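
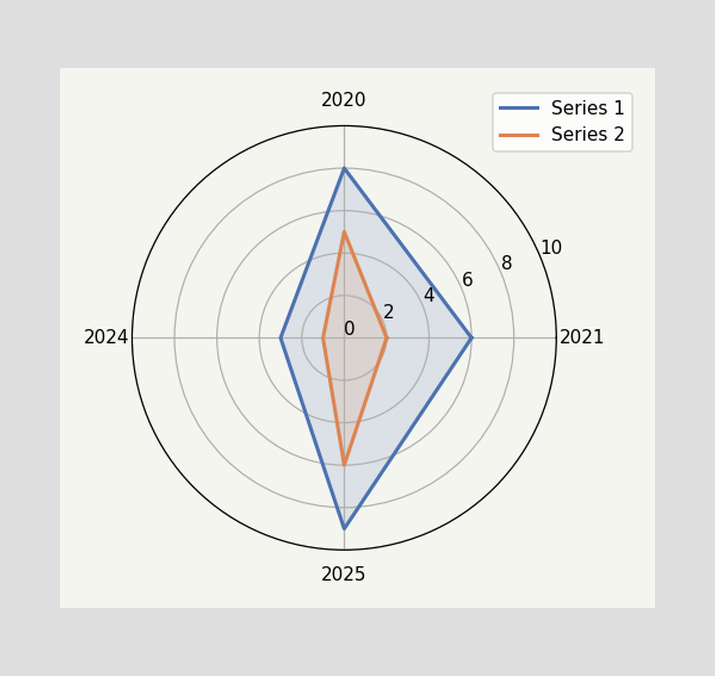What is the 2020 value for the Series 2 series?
5

On the 2020 axis, Series 2 reaches 5.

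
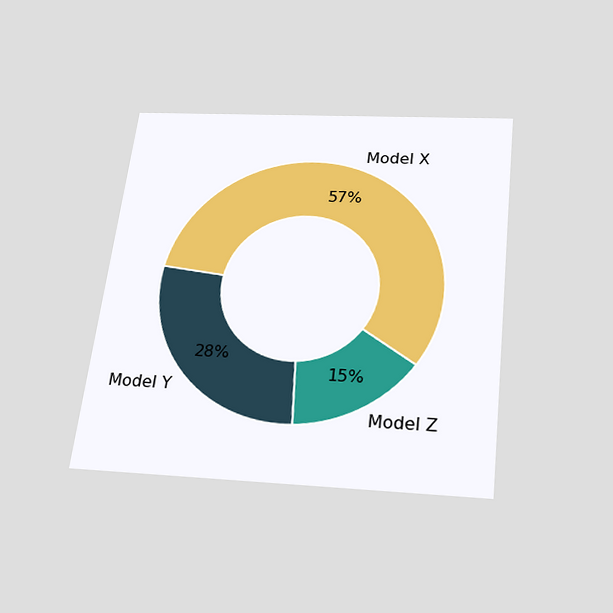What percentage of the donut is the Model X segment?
57%

The chart is tilted about 7° clockwise and viewed slightly from below. The Model X segment takes up 57% of the ring.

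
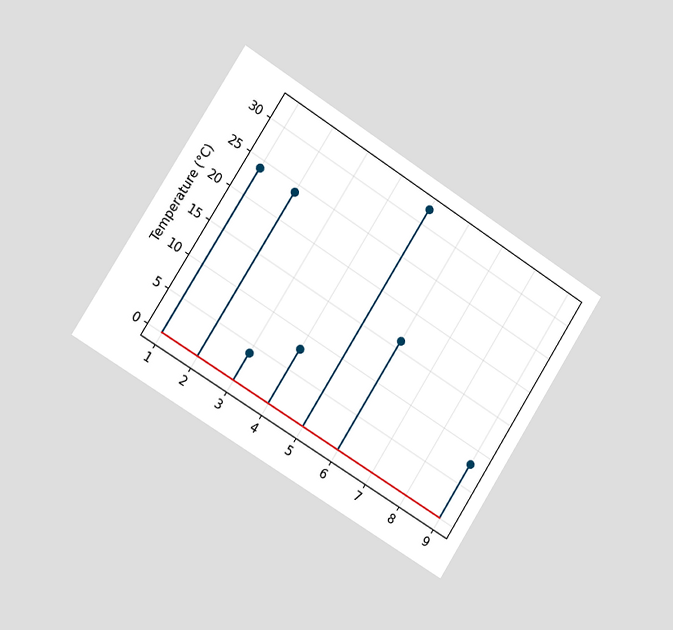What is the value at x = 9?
8°C

The chart is tilted about 32° clockwise and viewed slightly from the left. The stem at x=9 reaches 8°C.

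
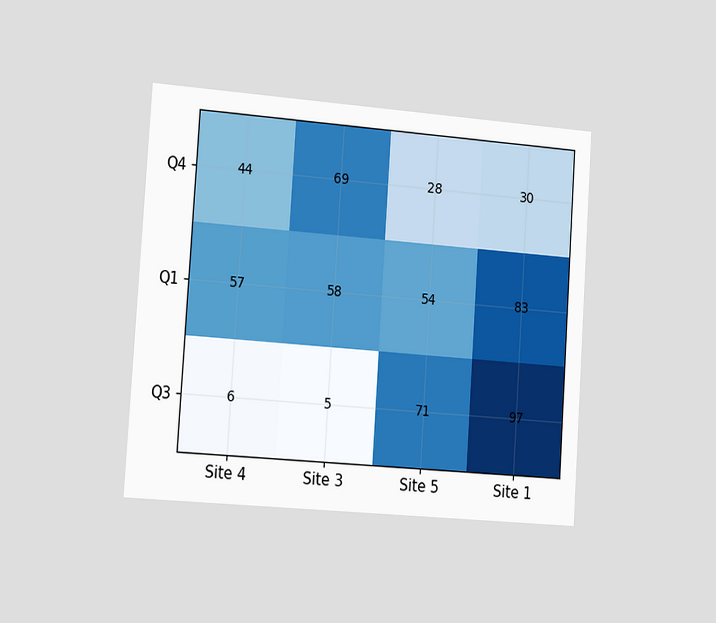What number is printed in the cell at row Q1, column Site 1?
83

The chart is tilted about 4° clockwise and viewed slightly from the left. The (Q1, Site 1) cell reads 83.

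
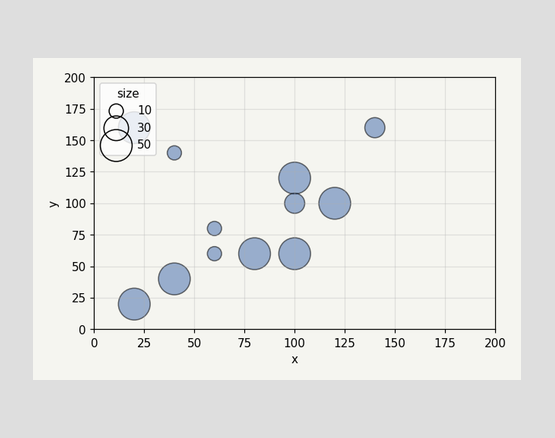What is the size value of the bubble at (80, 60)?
50

Matching the bubble at (80, 60) against the size legend gives 50.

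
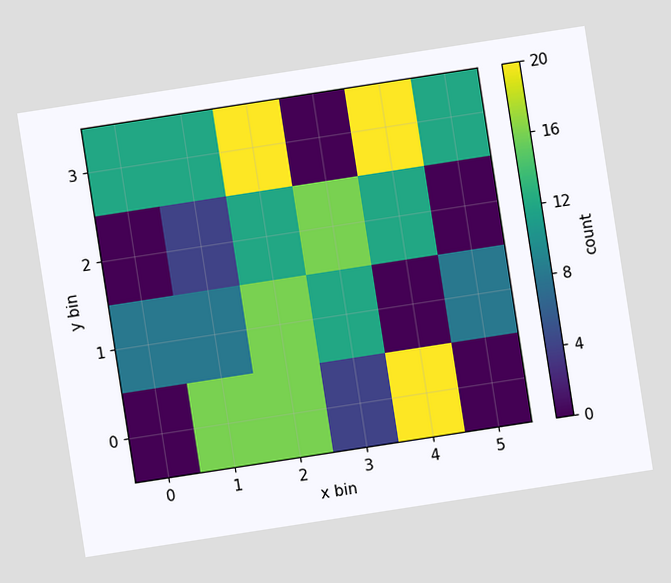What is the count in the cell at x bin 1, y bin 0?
The chart is tilted about 9° counter-clockwise. Matching the cell (1, 0) against the colorbar gives 16.

16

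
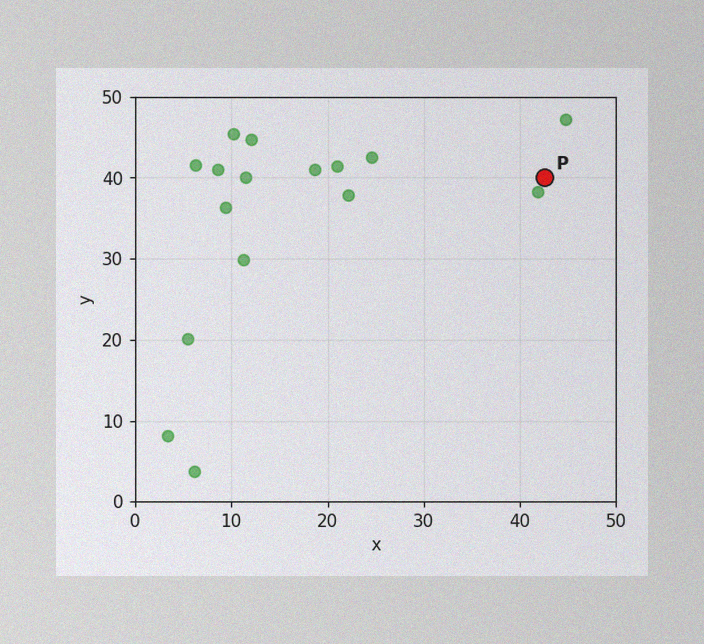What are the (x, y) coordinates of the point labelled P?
(42.5, 40)

The image has some photo noise and uneven lighting. Following the gridlines from P to each axis, P sits at (42.5, 40).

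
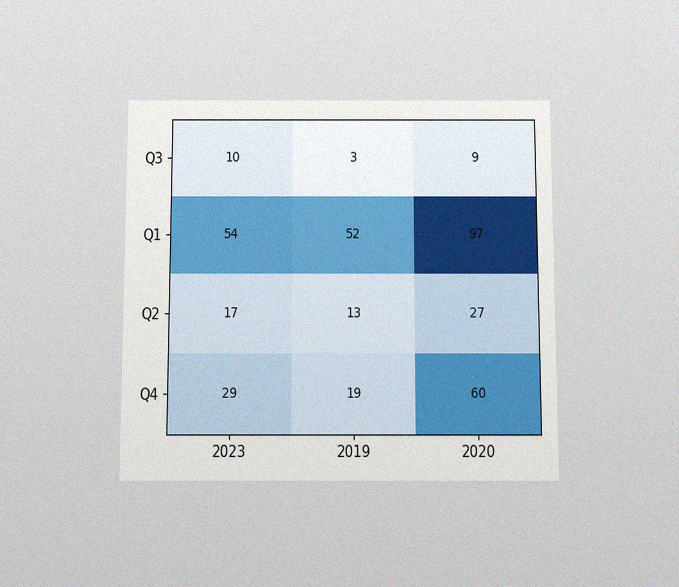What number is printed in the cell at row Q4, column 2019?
19

The chart is viewed slightly from below, with some photo noise. The (Q4, 2019) cell reads 19.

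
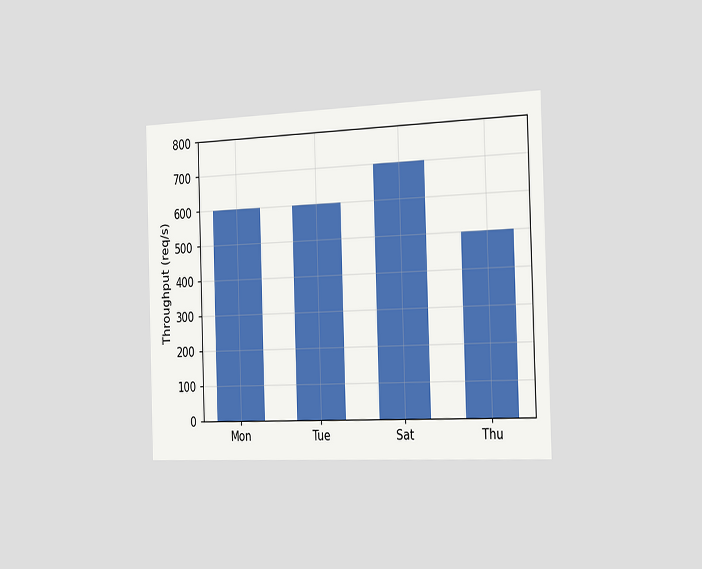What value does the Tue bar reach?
The chart is viewed slightly from the right. Reading along the chart's y-axis, the Tue bar reaches 600req/s.

600req/s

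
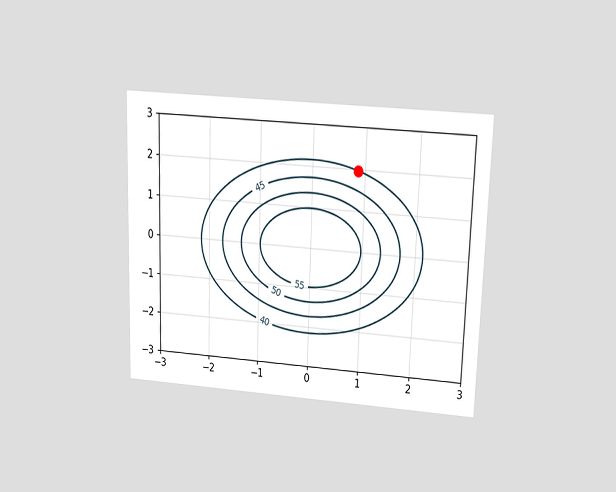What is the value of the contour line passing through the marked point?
The chart is viewed slightly from above. The marked point sits on the contour labelled 40.

40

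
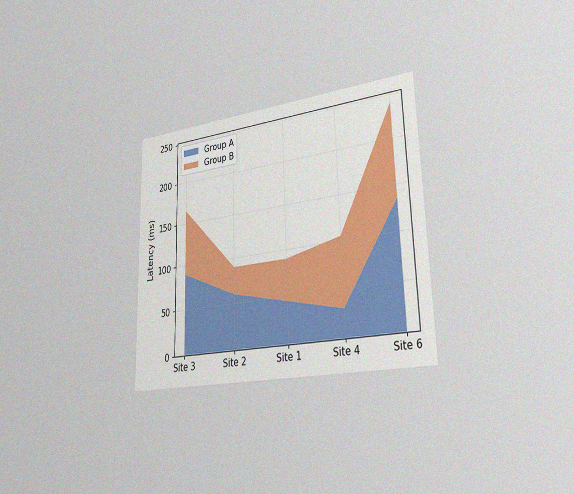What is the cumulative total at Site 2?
90ms

The chart is viewed slightly from the right, with some photo noise. The stacked total at Site 2 reaches 90ms.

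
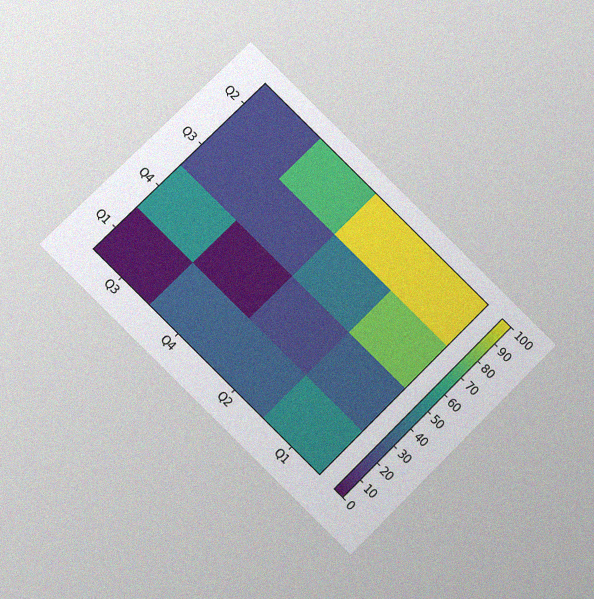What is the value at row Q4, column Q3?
50

The chart is tilted about 45° clockwise and viewed at a slight angle, with some photo noise. Matching cell (Q4, Q3) against the colorbar gives 50.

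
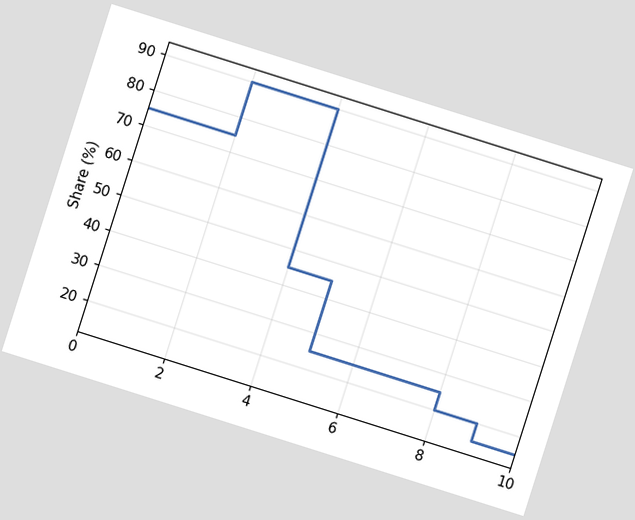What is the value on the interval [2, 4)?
90%

The chart is tilted about 18° clockwise. On [2, 4) the step sits at 90%.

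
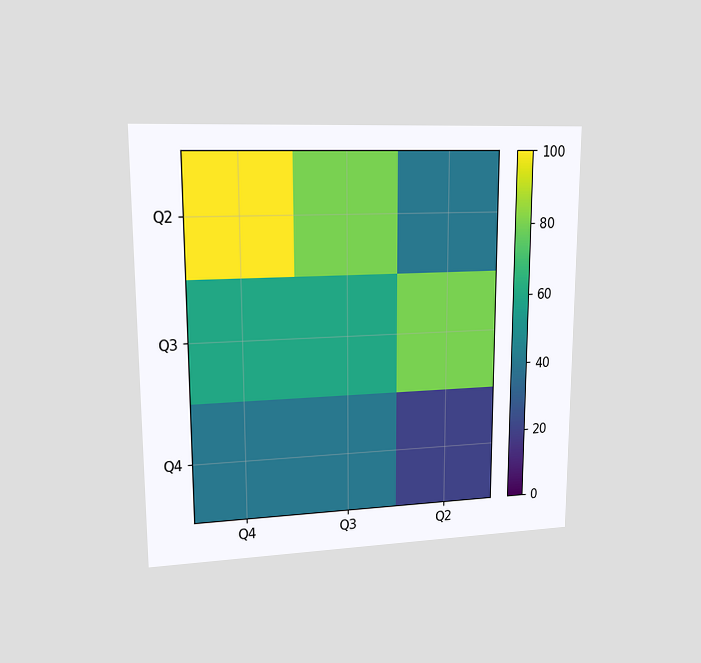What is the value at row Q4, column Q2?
The chart is viewed at a slight angle. Matching cell (Q4, Q2) against the colorbar gives 20.

20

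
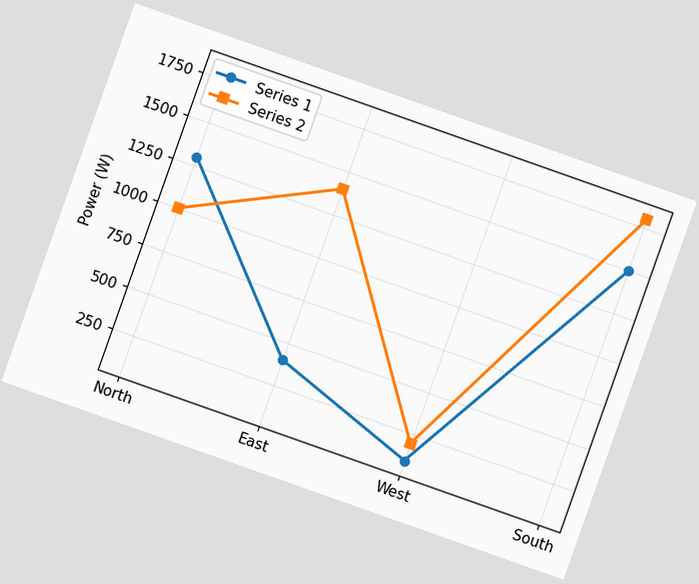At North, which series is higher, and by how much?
The chart is tilted about 19° clockwise. At North, Series 1 sits above the other line by 300W.

Series 1, by 300W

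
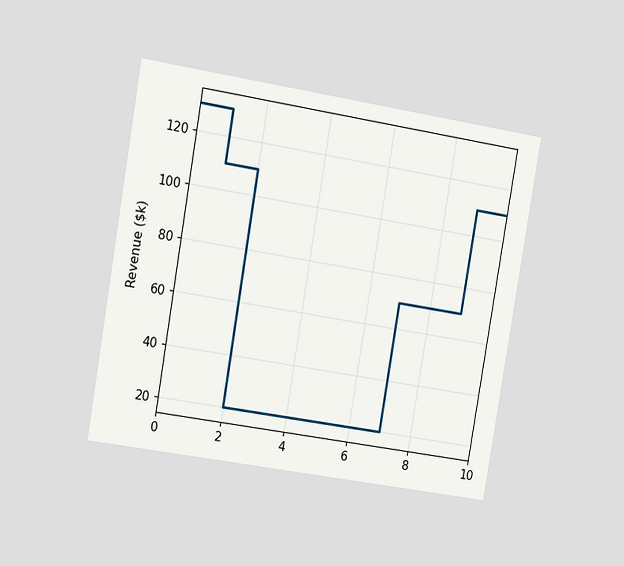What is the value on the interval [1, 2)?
The chart is tilted about 10° clockwise and viewed slightly from the left. On [1, 2) the step sits at $110k.

$110k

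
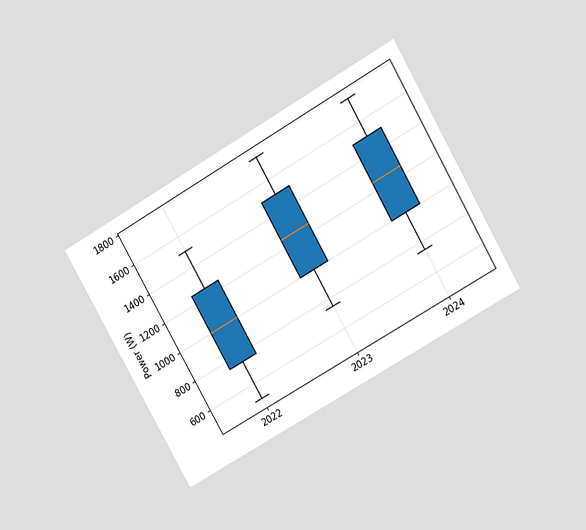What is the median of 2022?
1000W

The chart is tilted about 30° counter-clockwise and viewed at a slight angle. The median line in the 2022 box sits at 1000W.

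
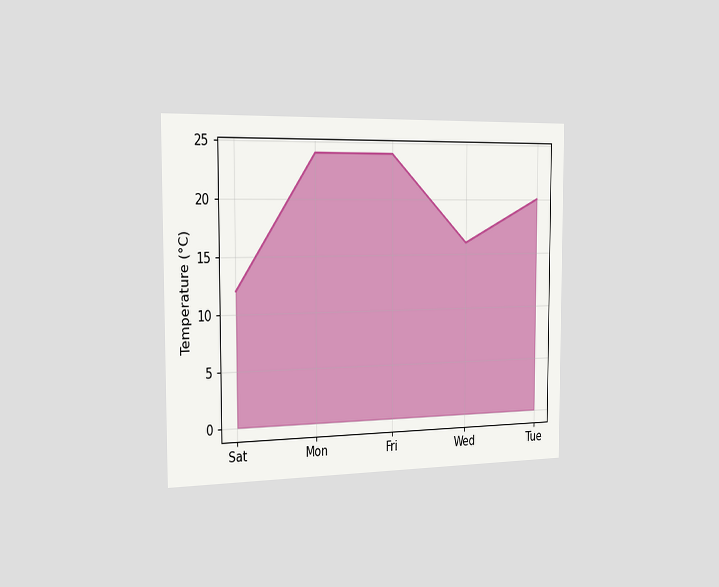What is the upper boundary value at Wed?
16°C

The chart is viewed slightly from the left. At Wed the upper boundary is at 16°C.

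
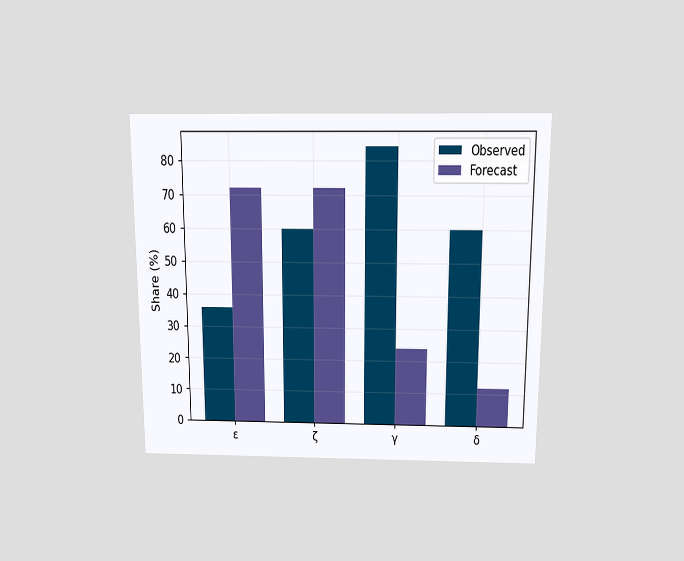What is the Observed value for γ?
84%

The chart is viewed slightly from above. The Observed bar at γ reaches 84% on the y-axis.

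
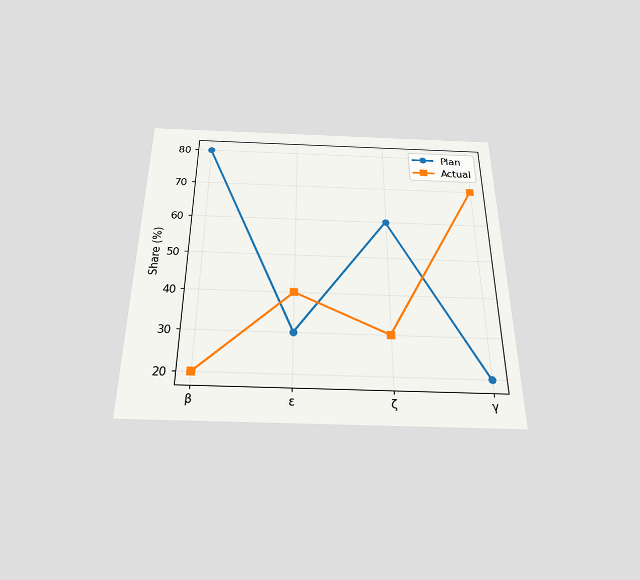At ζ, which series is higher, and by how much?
Plan, by 30%

The chart is viewed slightly from below. At ζ, Plan sits above the other line by 30%.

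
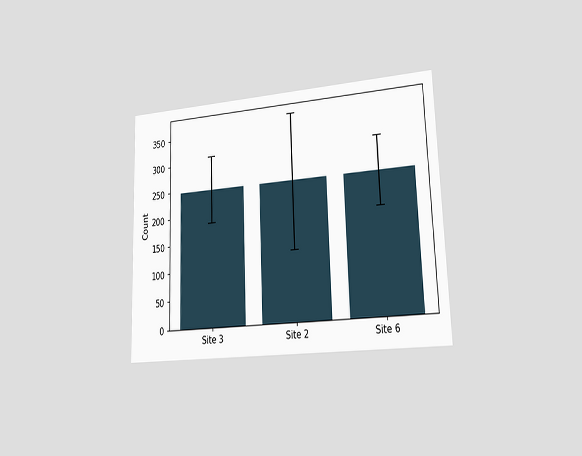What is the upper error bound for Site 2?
372

The chart is tilted about 2° counter-clockwise and viewed slightly from the right. The Site 2 bar's upper whisker reaches 372.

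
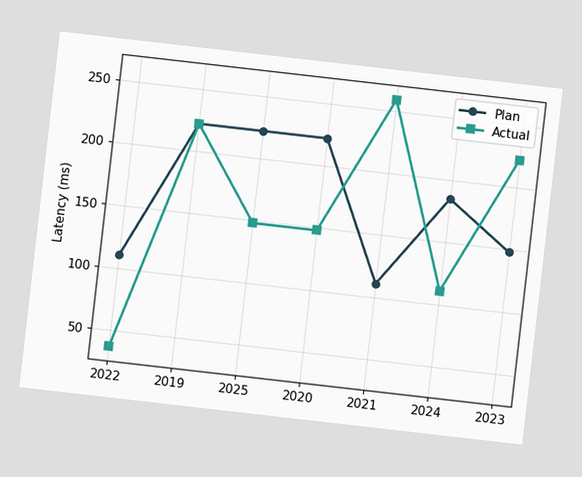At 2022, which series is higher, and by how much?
The chart is tilted about 7° clockwise. At 2022, Plan sits above the other line by 74ms.

Plan, by 74ms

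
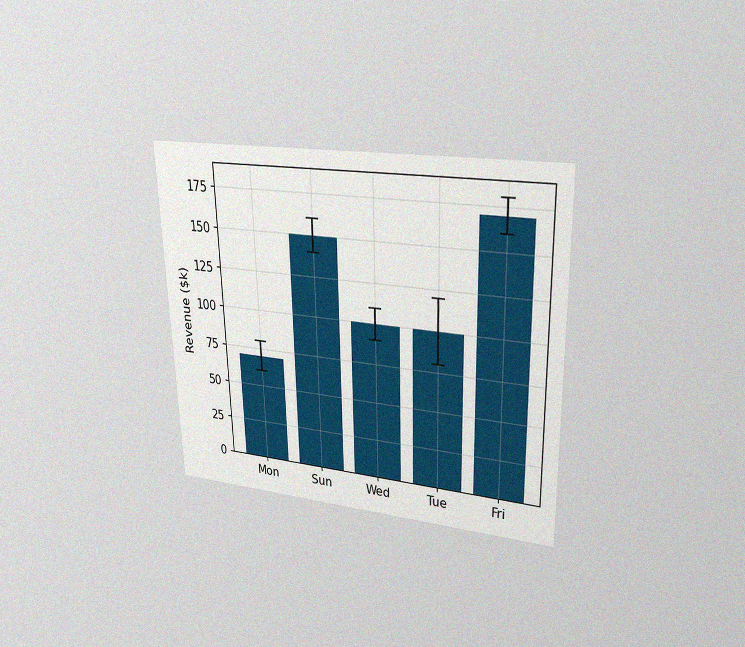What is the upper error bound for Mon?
$80k

The chart is viewed at a slight angle, with some photo noise. The Mon bar's upper whisker reaches $80k.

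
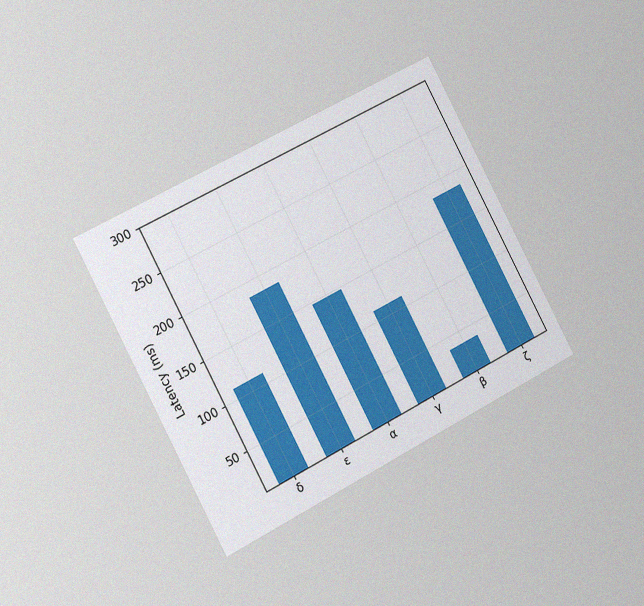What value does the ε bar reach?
The chart is tilted about 28° counter-clockwise and viewed slightly from the left, with some photo noise. Reading along the chart's y-axis, the ε bar reaches 185ms.

185ms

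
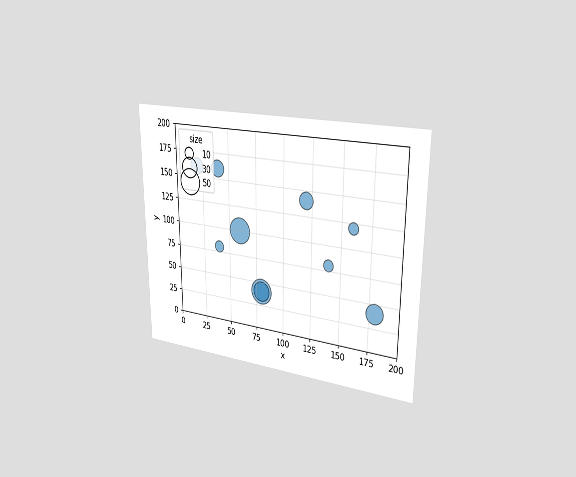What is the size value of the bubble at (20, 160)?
20

The chart is viewed slightly from the right. Matching the bubble at (20, 160) against the size legend gives 20.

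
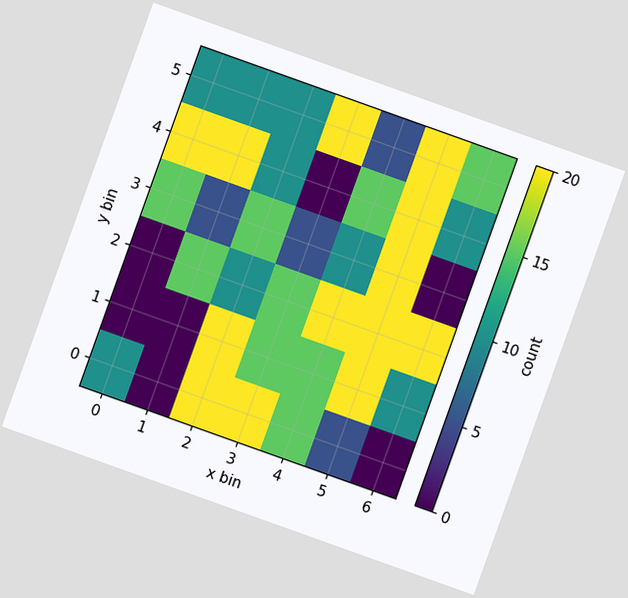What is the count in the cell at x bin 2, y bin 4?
10

The chart is tilted about 20° clockwise. Matching the cell (2, 4) against the colorbar gives 10.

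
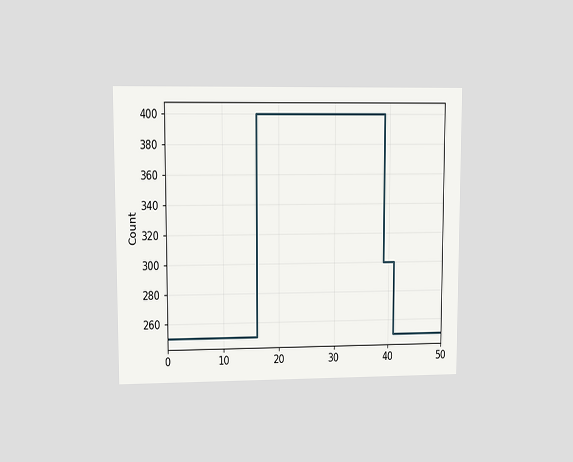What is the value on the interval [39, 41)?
300

The chart is viewed at a slight angle. On [39, 41) the step sits at 300.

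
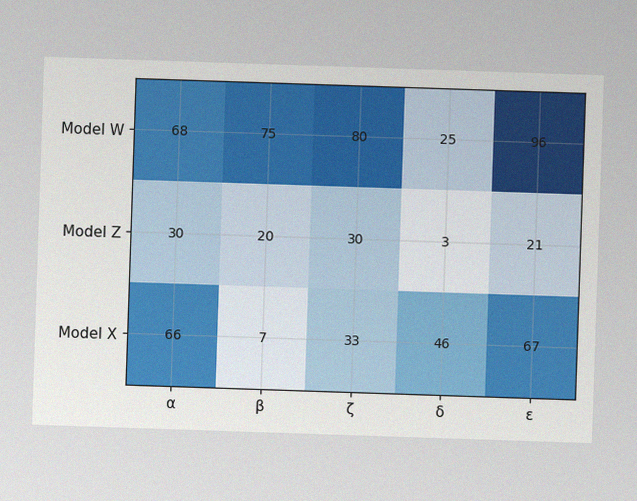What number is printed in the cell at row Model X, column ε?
67

The image has some photo noise and uneven lighting. The (Model X, ε) cell reads 67.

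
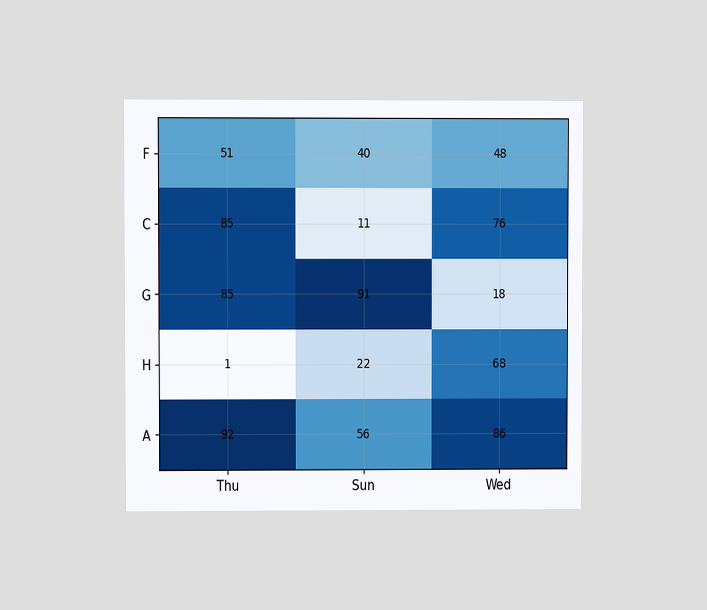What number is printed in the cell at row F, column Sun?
40

The chart is viewed at a slight angle. The (F, Sun) cell reads 40.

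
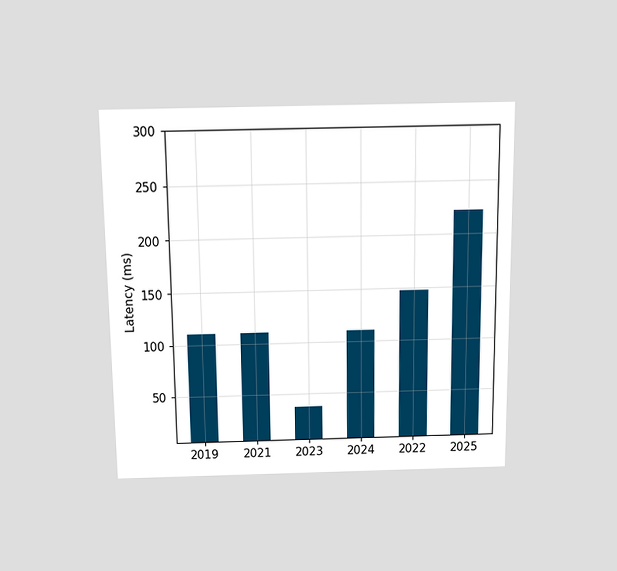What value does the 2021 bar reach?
The chart is viewed slightly from above. Reading along the chart's y-axis, the 2021 bar reaches 111ms.

111ms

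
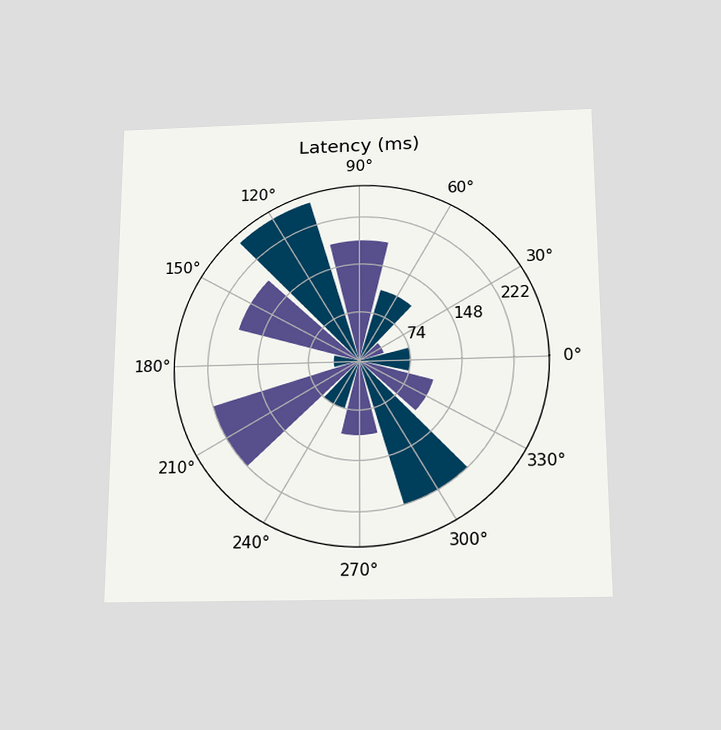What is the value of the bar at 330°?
111ms

The chart is viewed slightly from below. The bar at 330° reaches 111ms on the radial axis.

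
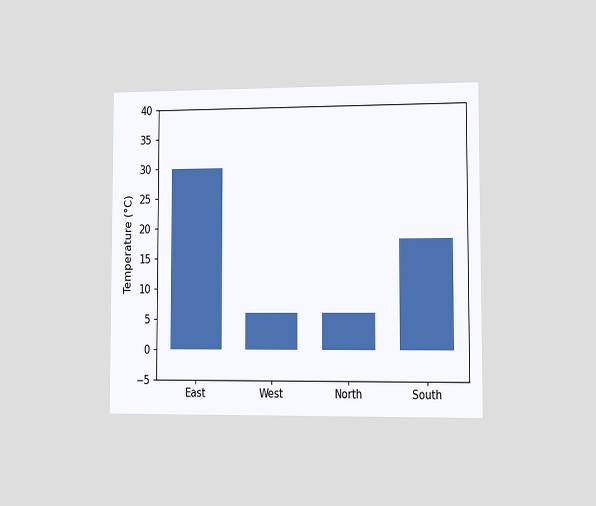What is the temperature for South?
18°C

The chart is viewed slightly from the right. Reading along the chart's y-axis, the South bar reaches 18°C.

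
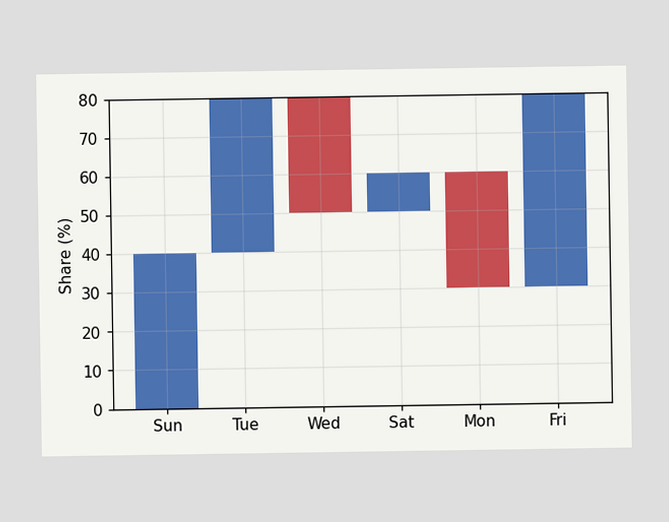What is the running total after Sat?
60%

After Sat the running total reaches 60%.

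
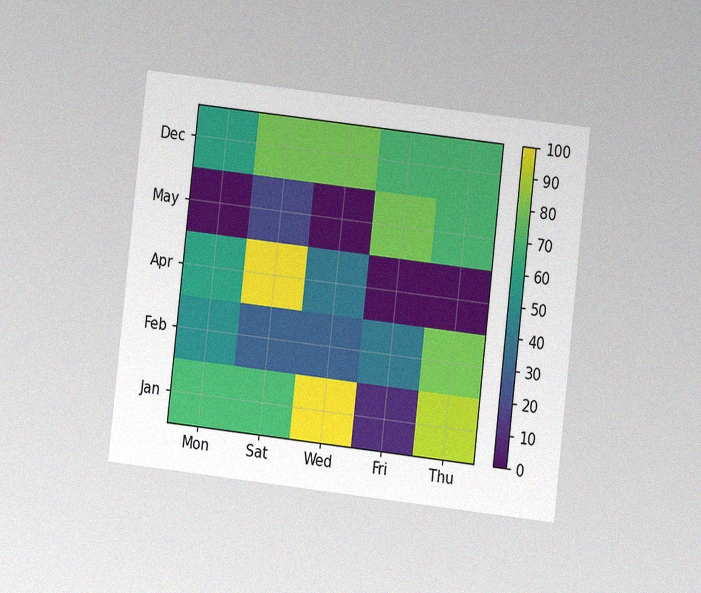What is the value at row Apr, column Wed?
The chart is tilted about 6° clockwise and viewed at a slight angle, with some photo noise. Matching cell (Apr, Wed) against the colorbar gives 40.

40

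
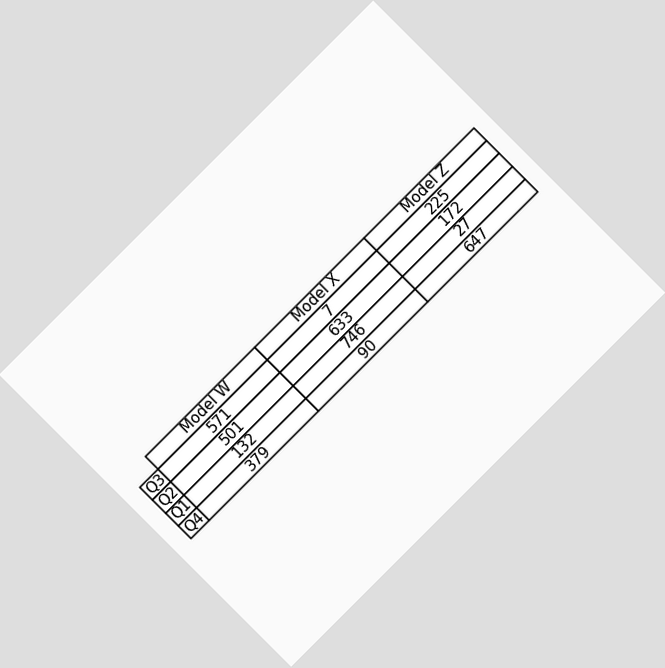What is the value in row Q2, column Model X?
The chart is tilted about 45° counter-clockwise. The (Q2, Model X) cell reads 633.

633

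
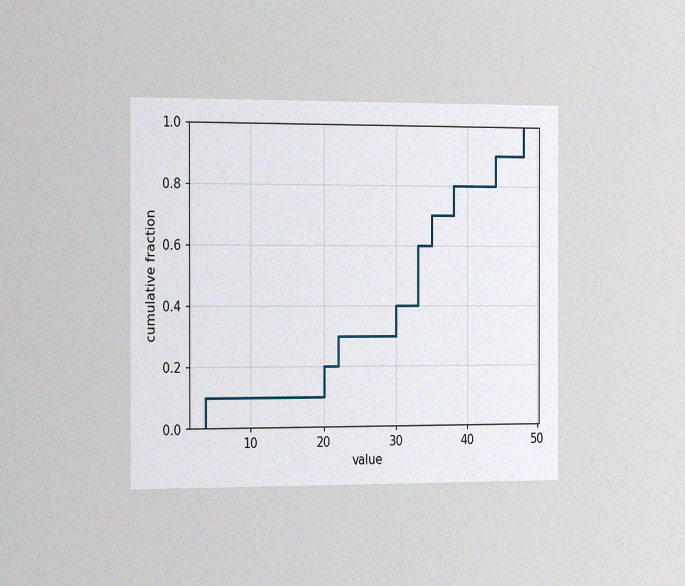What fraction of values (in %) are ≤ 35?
70%

The chart is viewed slightly from the left, with some photo noise. At x=35 the ECDF step is at 70%.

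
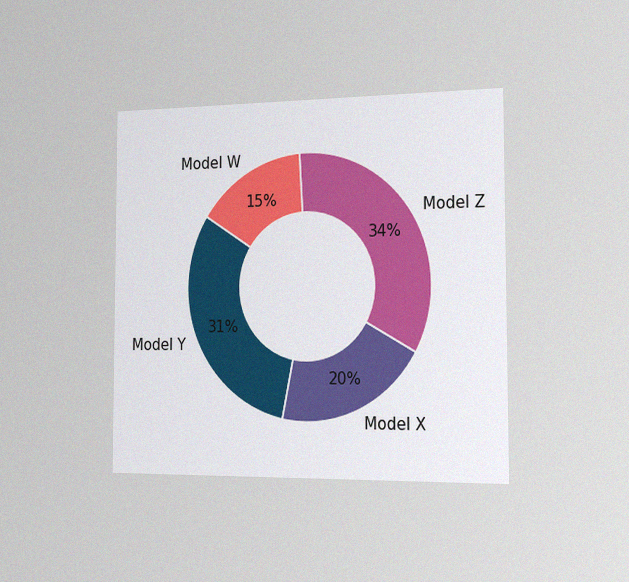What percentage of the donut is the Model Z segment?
The chart is viewed slightly from the right, with some photo noise. The Model Z segment takes up 34% of the ring.

34%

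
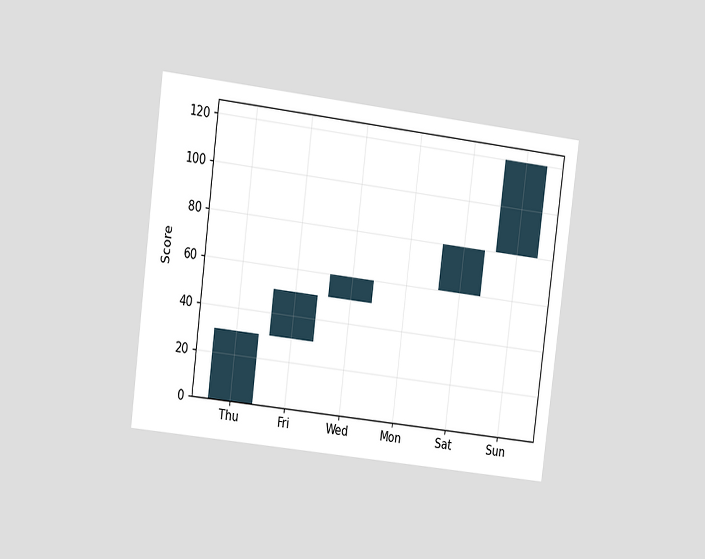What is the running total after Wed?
The chart is tilted about 7° clockwise and viewed slightly from the left. After Wed the running total reaches 60.

60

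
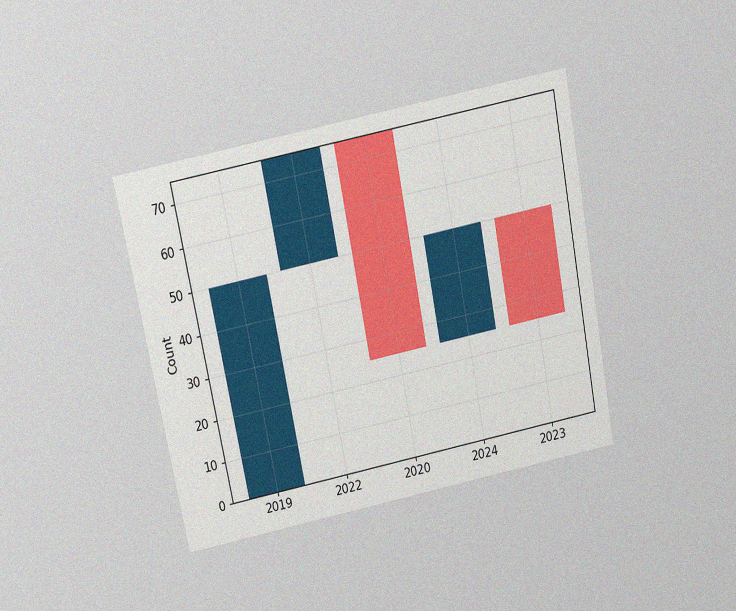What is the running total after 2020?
25

The chart is tilted about 11° counter-clockwise and viewed slightly from above, with some photo noise. After 2020 the running total reaches 25.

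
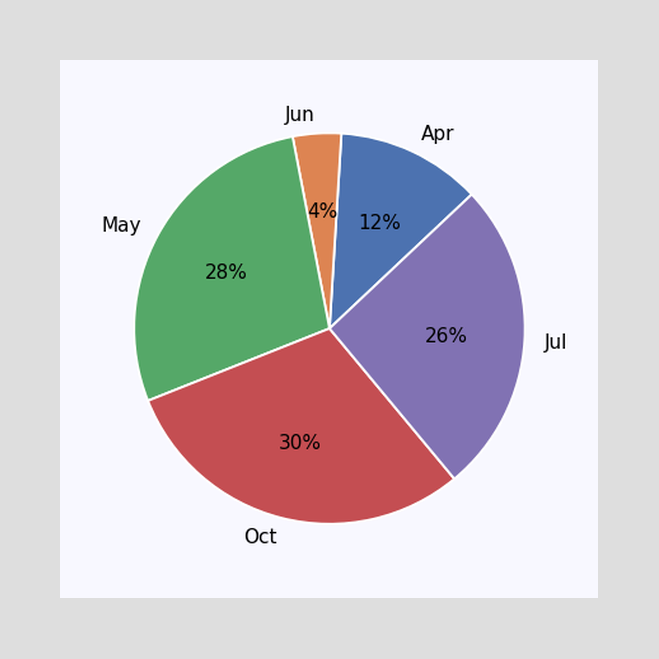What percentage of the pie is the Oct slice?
30%

The Oct slice takes up 30% of the pie.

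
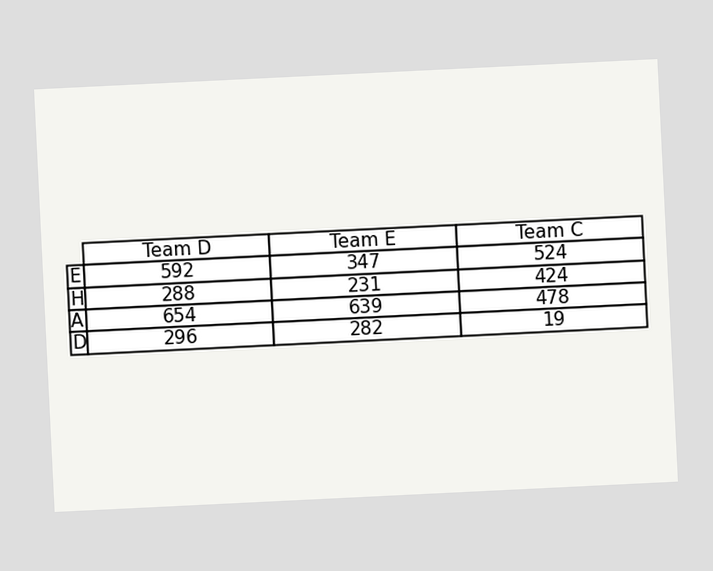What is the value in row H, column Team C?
424

The chart is tilted about 3° counter-clockwise. The (H, Team C) cell reads 424.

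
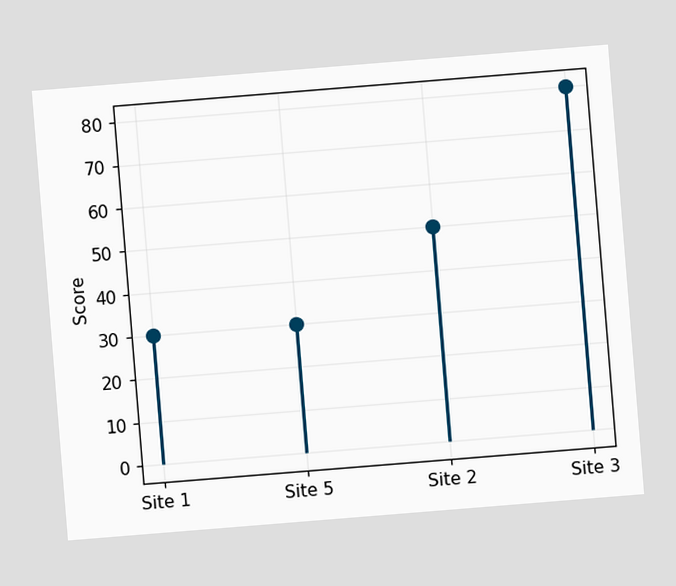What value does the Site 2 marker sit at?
50

The chart is tilted about 5° counter-clockwise. The Site 2 marker sits at 50.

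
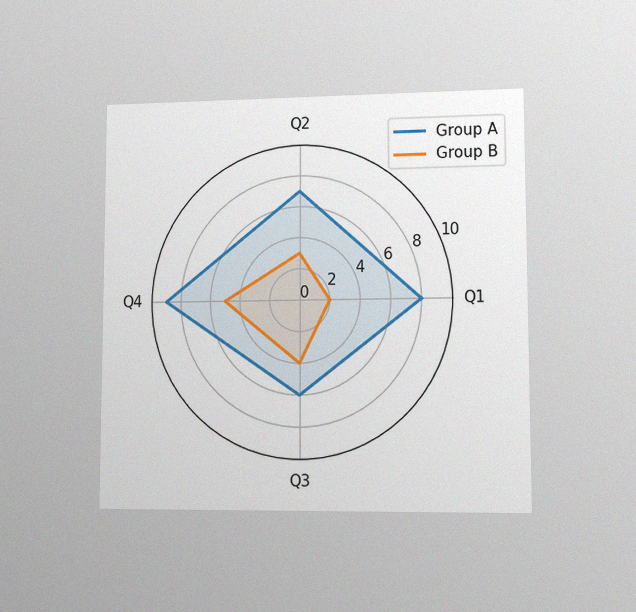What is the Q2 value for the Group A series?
7

The chart is viewed at a slight angle, with some photo noise. On the Q2 axis, Group A reaches 7.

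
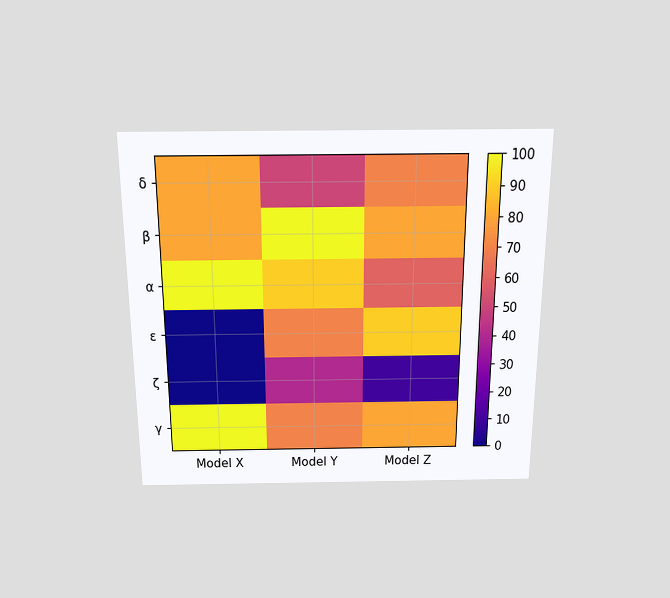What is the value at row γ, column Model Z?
80

The chart is viewed slightly from above. Matching cell (γ, Model Z) against the colorbar gives 80.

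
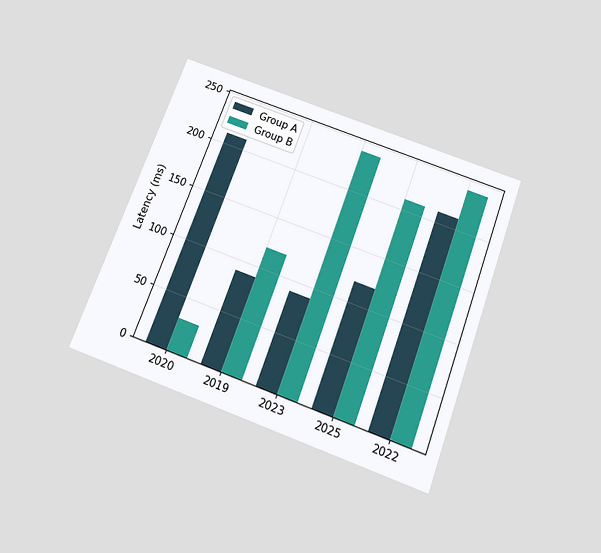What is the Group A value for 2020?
The chart is tilted about 20° clockwise and viewed slightly from below. The Group A bar at 2020 reaches 210ms on the y-axis.

210ms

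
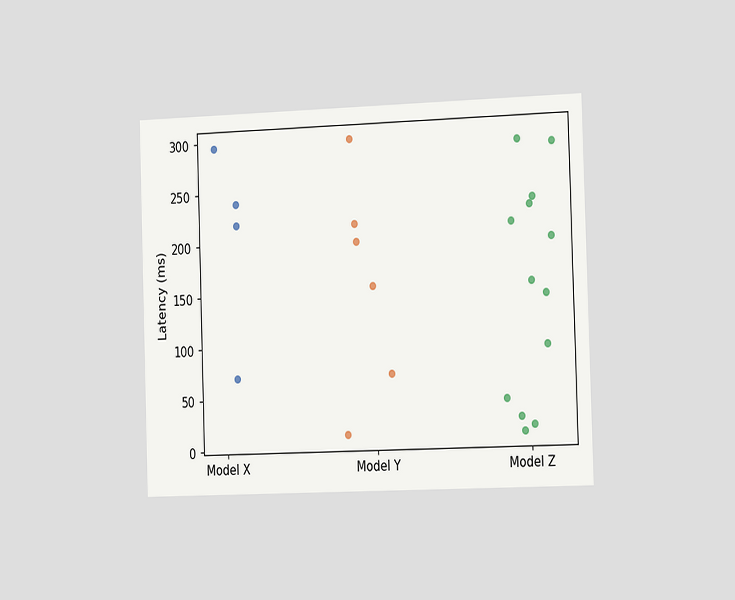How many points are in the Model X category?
4

The chart is viewed slightly from the right. Counting the markers in the Model X column gives 4.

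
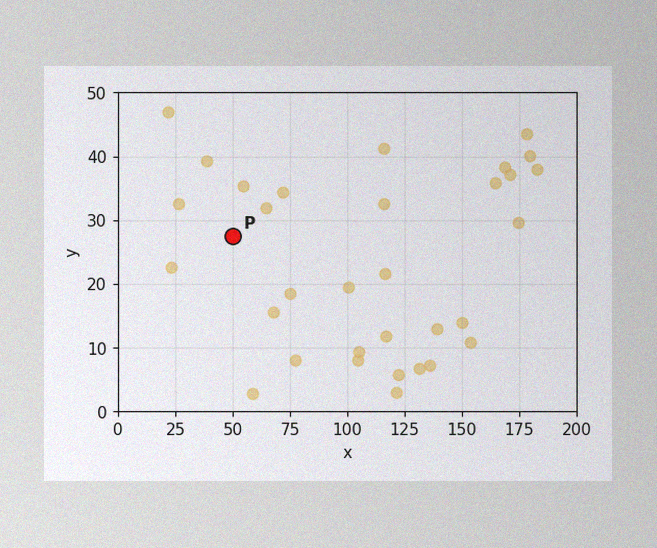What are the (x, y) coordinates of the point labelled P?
(50, 27.5)

The image has some photo noise and uneven lighting. Following the gridlines from P to each axis, P sits at (50, 27.5).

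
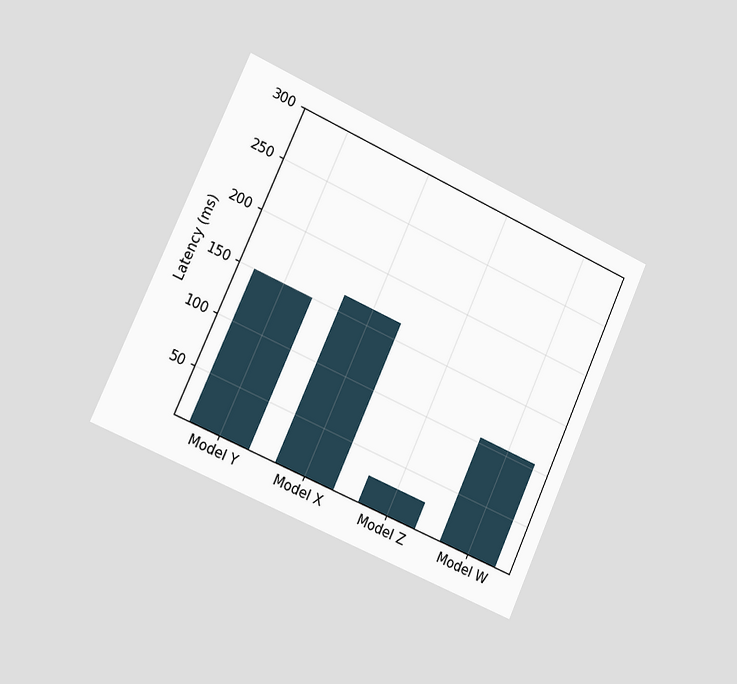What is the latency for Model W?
105ms

The chart is tilted about 24° clockwise and viewed slightly from the left. Reading along the chart's y-axis, the Model W bar reaches 105ms.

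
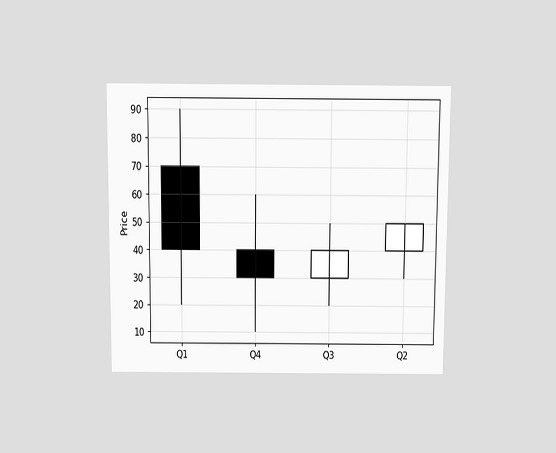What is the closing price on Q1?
The chart is viewed slightly from above. The Q1 candle closes at 40.

40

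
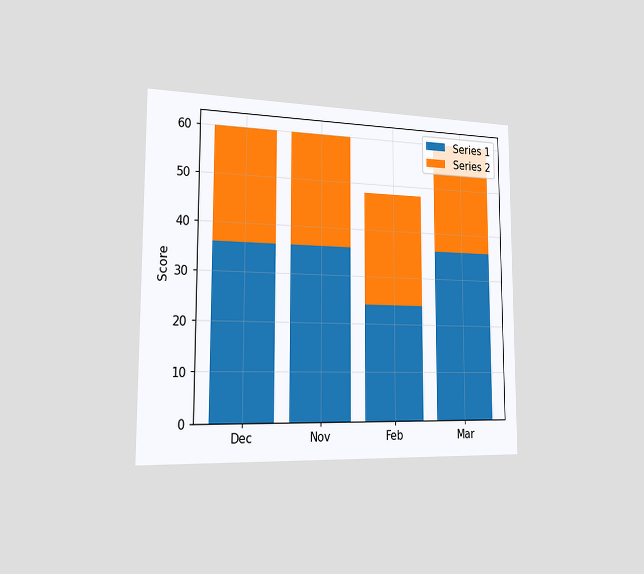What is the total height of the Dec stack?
60

The chart is viewed slightly from the left. The Dec stack's top reaches 60 on the y-axis.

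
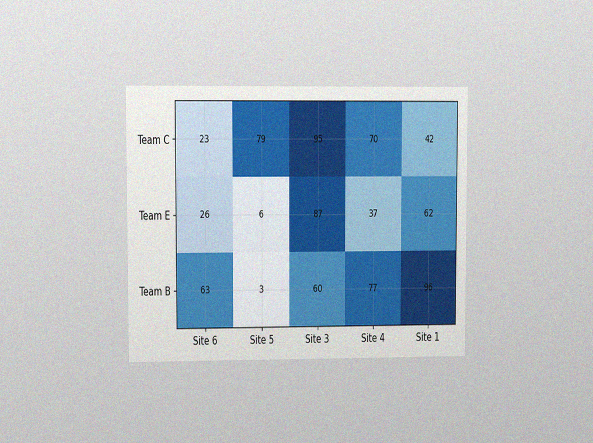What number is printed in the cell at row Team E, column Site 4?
37

The chart is viewed at a slight angle, with some photo noise. The (Team E, Site 4) cell reads 37.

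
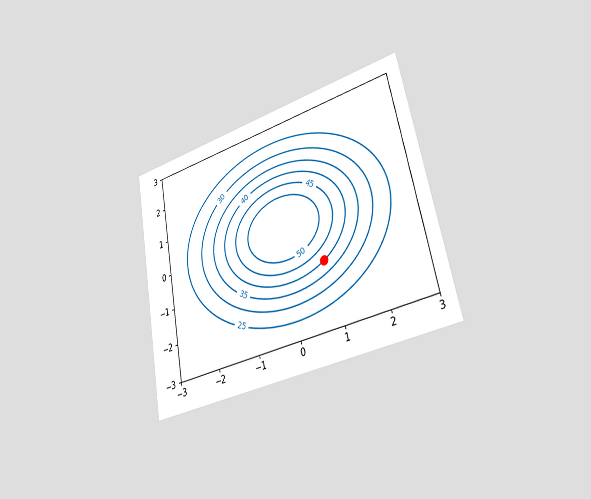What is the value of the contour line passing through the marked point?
The chart is tilted about 11° counter-clockwise and viewed slightly from the right. The marked point sits on the contour labelled 40.

40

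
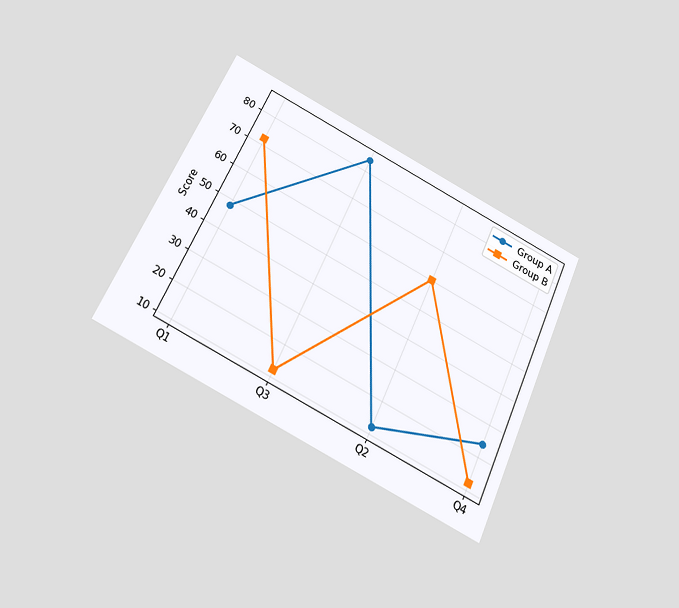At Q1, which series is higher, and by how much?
Group B, by 24

The chart is tilted about 25° clockwise and viewed slightly from below. At Q1, Group B sits above the other line by 24.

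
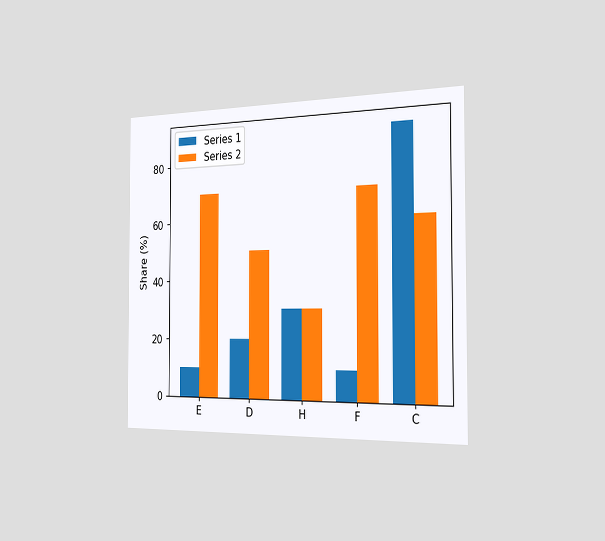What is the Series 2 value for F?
The chart is viewed slightly from the right. The Series 2 bar at F reaches 70% on the y-axis.

70%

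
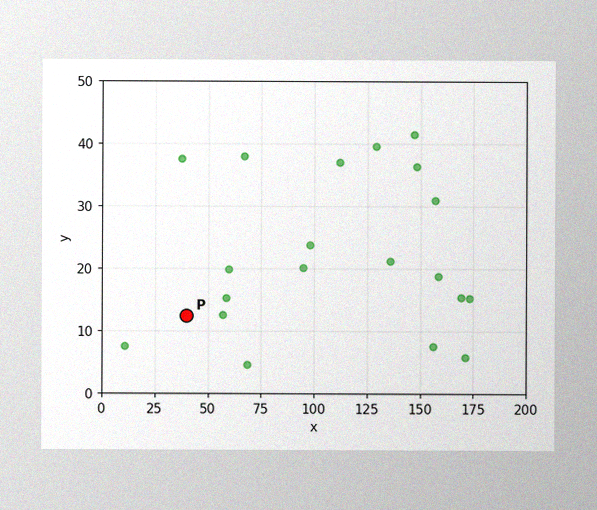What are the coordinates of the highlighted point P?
(40, 12.5)

The image has some photo noise and uneven lighting. Following the gridlines from P to each axis, P sits at (40, 12.5).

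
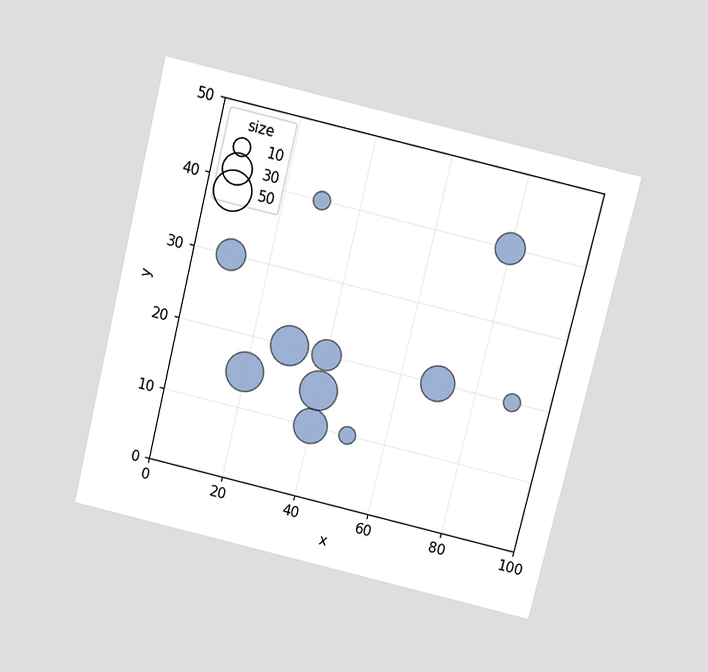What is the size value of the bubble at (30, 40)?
The chart is tilted about 14° clockwise and viewed slightly from above. Matching the bubble at (30, 40) against the size legend gives 10.

10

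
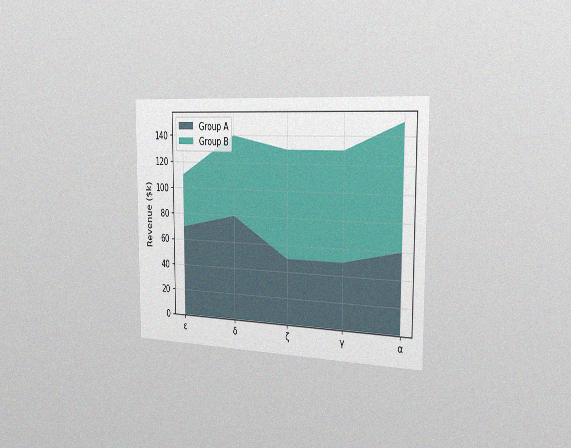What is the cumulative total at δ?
$140k

The chart is viewed slightly from the right, with some photo noise. The stacked total at δ reaches $140k.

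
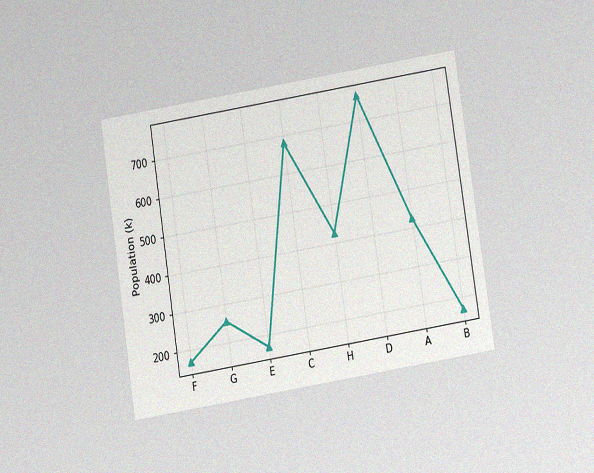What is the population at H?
The chart is tilted about 9° counter-clockwise and viewed slightly from below, with some photo noise. At H, the line is at 425k.

425k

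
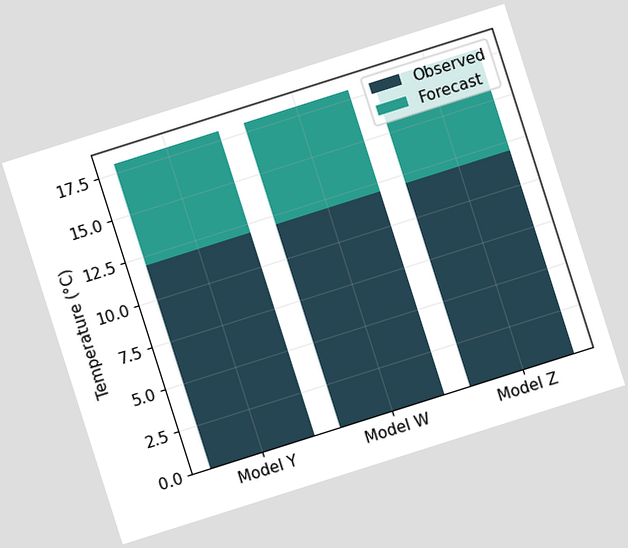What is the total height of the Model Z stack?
18°C

The chart is tilted about 18° counter-clockwise. The Model Z stack's top reaches 18°C on the y-axis.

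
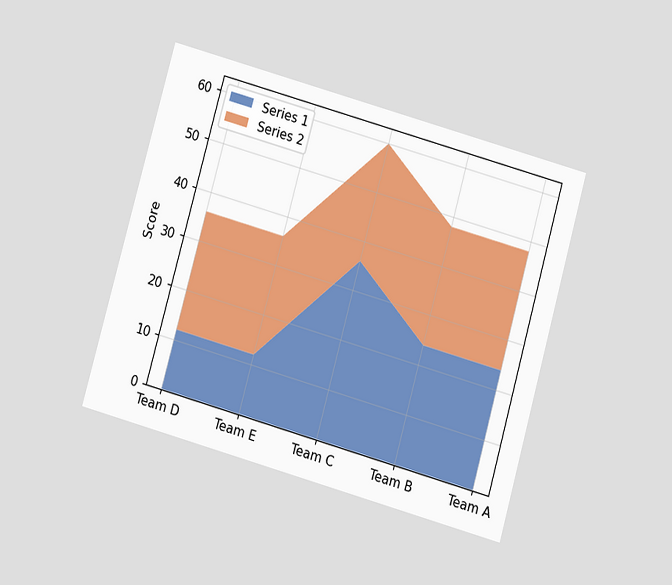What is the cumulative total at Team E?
36

The chart is tilted about 16° clockwise and viewed at a slight angle. The stacked total at Team E reaches 36.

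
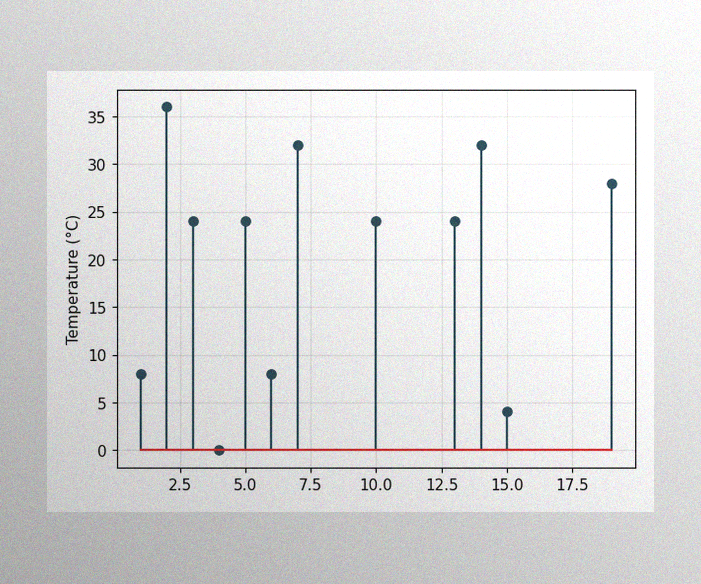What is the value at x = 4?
0°C

The image has some photo noise and uneven lighting. The stem at x=4 reaches 0°C.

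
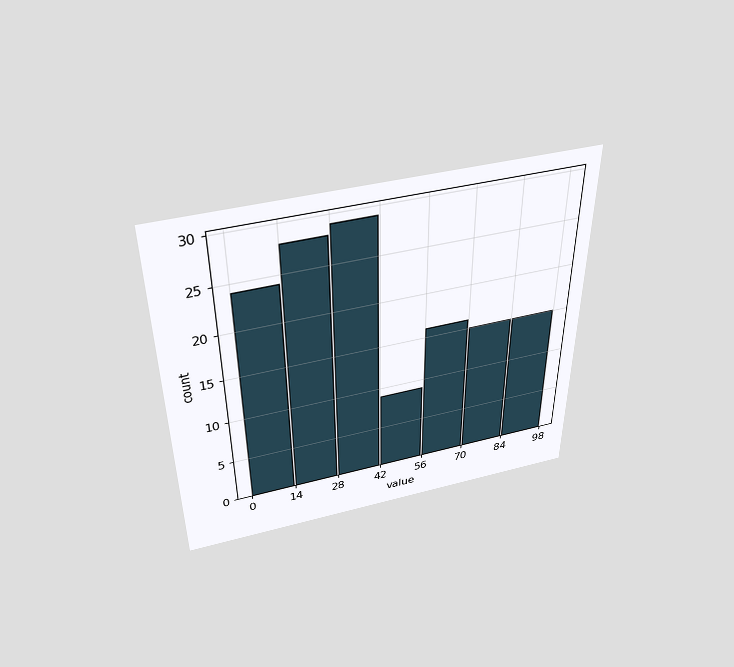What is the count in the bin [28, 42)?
29

The chart is viewed slightly from above. The [28, 42) bin has height 29.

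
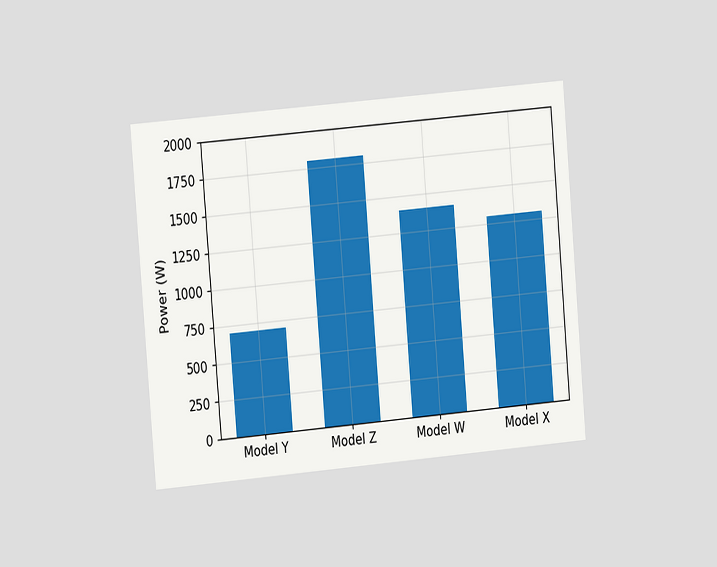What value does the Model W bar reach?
The chart is tilted about 5° counter-clockwise and viewed slightly from the left. Reading along the chart's y-axis, the Model W bar reaches 1400W.

1400W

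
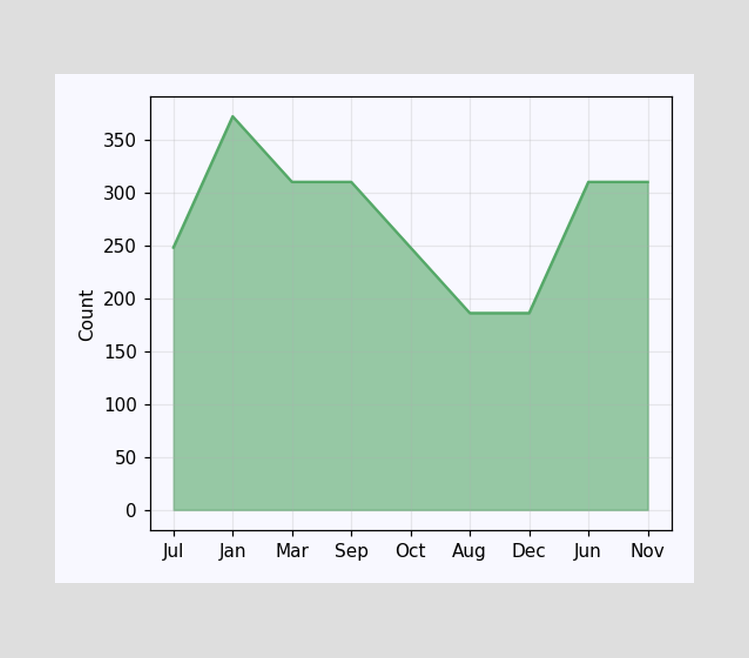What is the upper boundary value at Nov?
At Nov the upper boundary is at 310.

310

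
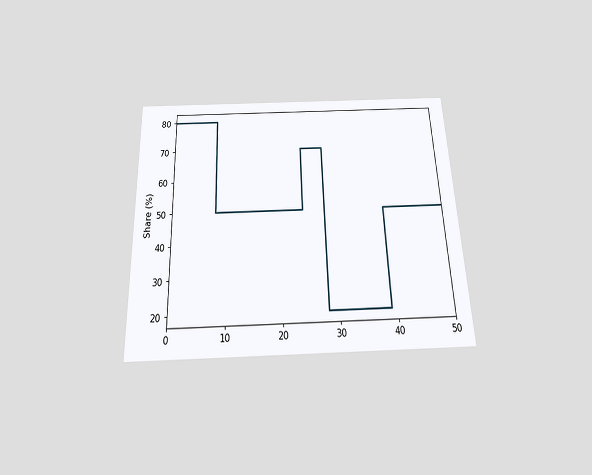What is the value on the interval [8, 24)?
The chart is tilted about 2° counter-clockwise and viewed slightly from below. On [8, 24) the step sits at 50%.

50%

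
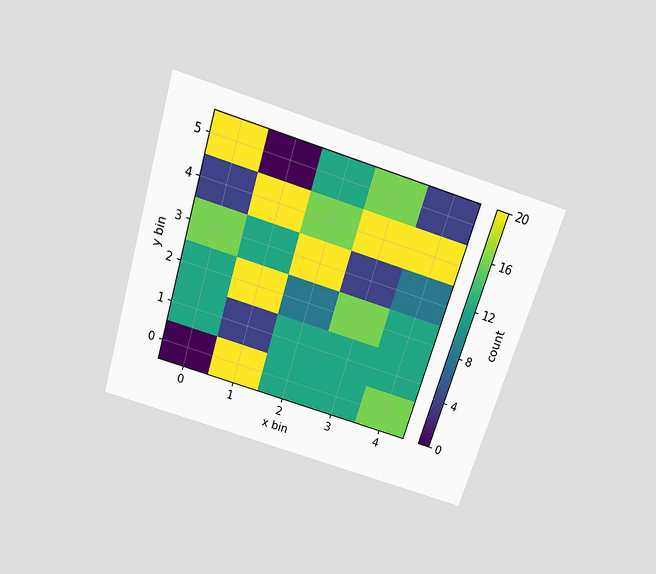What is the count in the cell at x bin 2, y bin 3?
20

The chart is tilted about 17° clockwise and viewed slightly from above. Matching the cell (2, 3) against the colorbar gives 20.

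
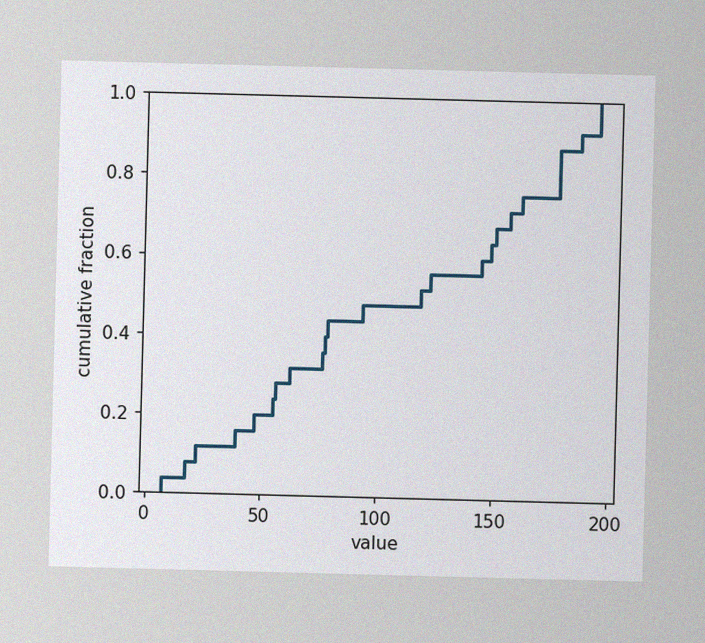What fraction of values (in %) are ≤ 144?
60%

The image has some photo noise and uneven lighting. At x=144 the ECDF step is at 60%.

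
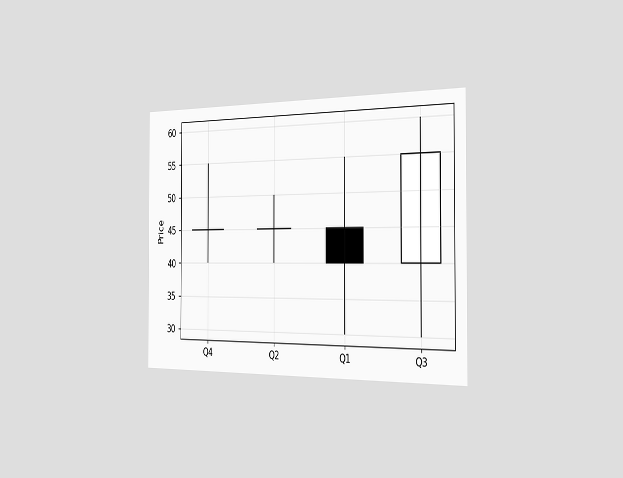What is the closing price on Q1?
The chart is viewed slightly from the right. The Q1 candle closes at 40.

40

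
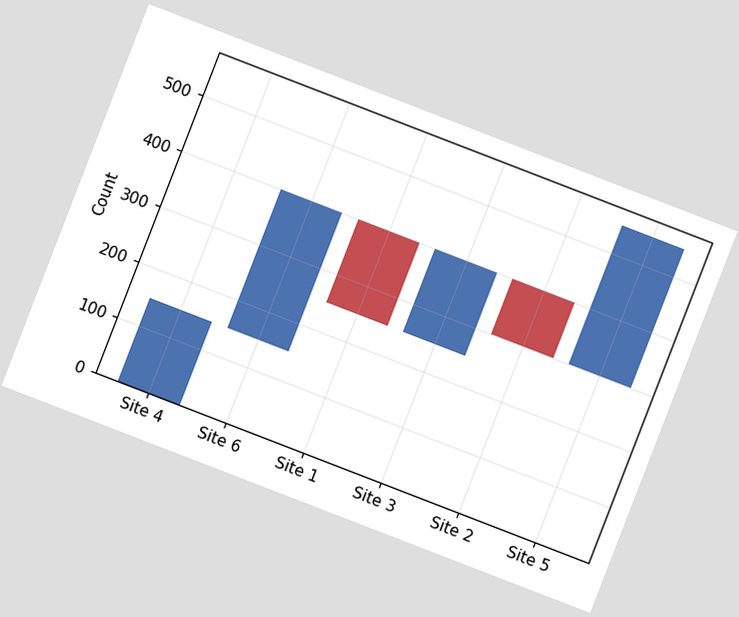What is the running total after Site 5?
550

The chart is tilted about 21° clockwise. After Site 5 the running total reaches 550.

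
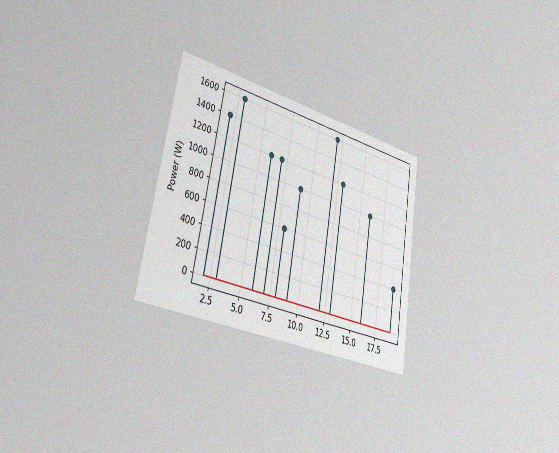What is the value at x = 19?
400W

The chart is tilted about 10° clockwise and viewed slightly from the left, with some photo noise. The stem at x=19 reaches 400W.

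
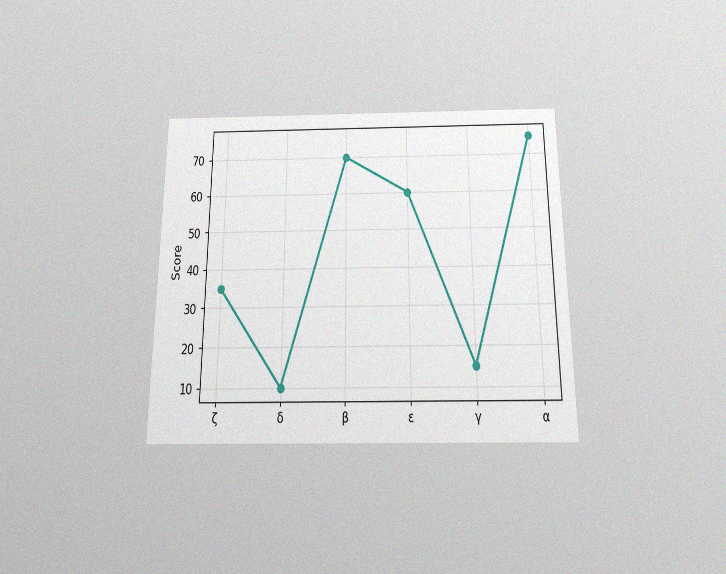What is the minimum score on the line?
10

The chart is viewed slightly from below, with some photo noise. The lowest point is at δ, and reading across to the y-axis gives 10.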